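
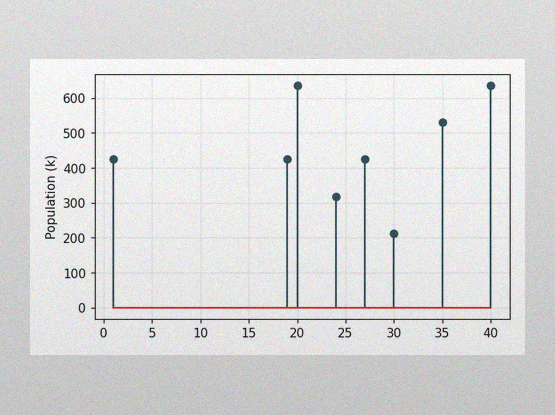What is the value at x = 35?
The image has some photo noise and uneven lighting. The stem at x=35 reaches 530k.

530k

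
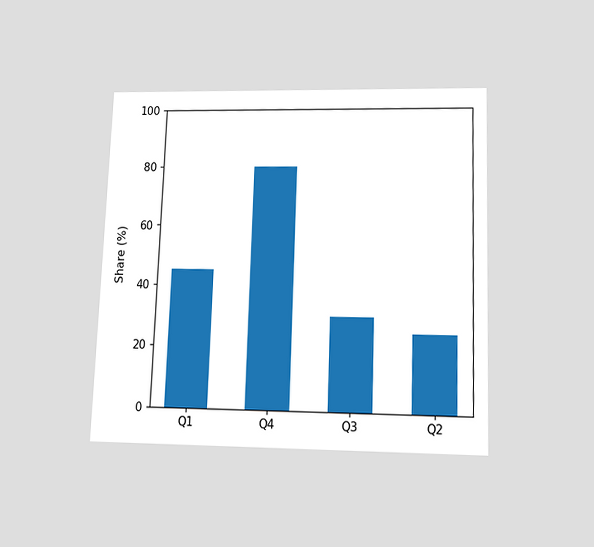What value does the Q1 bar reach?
45%

The chart is tilted about 2° clockwise and viewed slightly from below. Reading along the chart's y-axis, the Q1 bar reaches 45%.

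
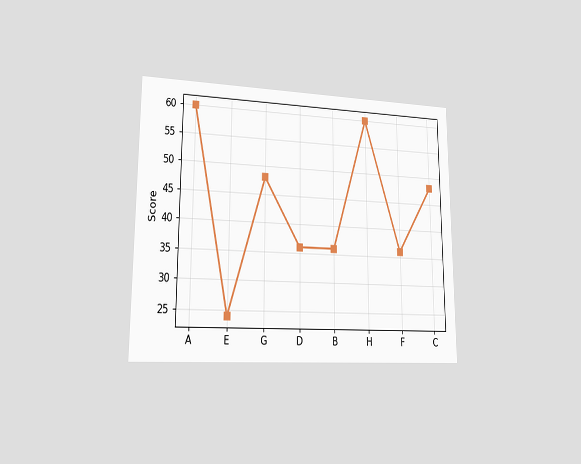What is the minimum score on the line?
24

The chart is viewed at a slight angle. The lowest point is at E, and reading across to the y-axis gives 24.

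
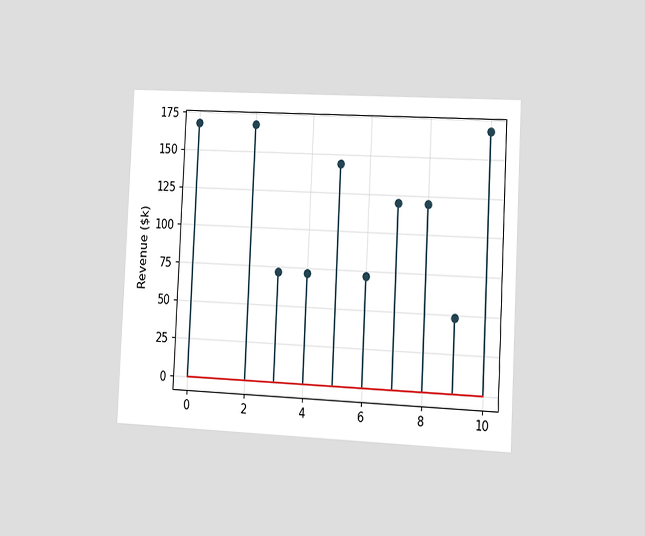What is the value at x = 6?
$72k

The chart is tilted about 3° clockwise and viewed slightly from the right. The stem at x=6 reaches $72k.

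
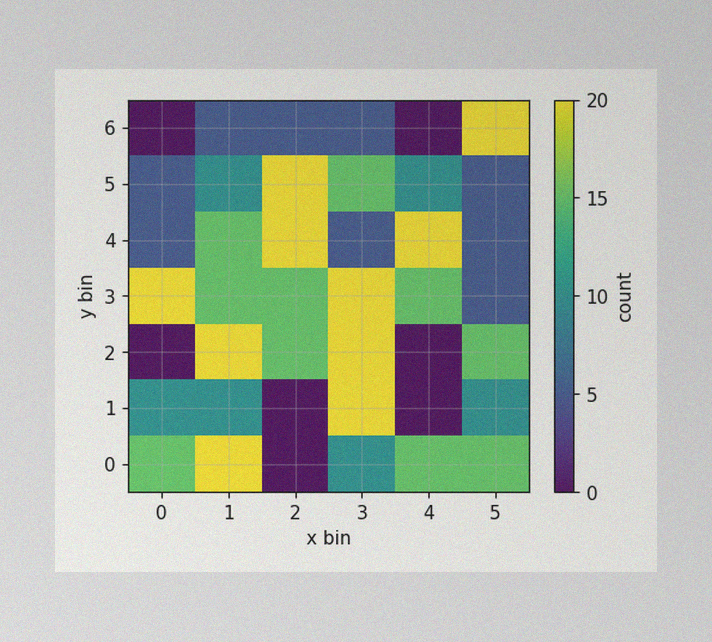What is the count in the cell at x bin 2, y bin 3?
The image has some photo noise and uneven lighting. Matching the cell (2, 3) against the colorbar gives 15.

15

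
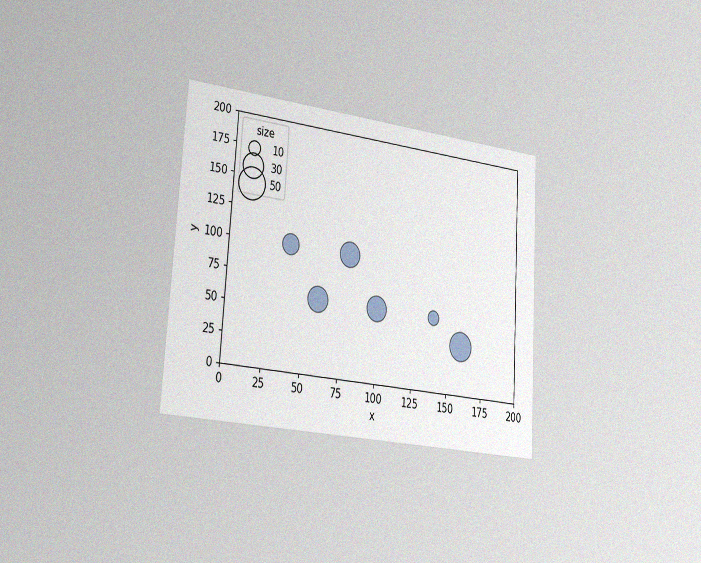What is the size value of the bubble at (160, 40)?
40

The chart is tilted about 4° clockwise and viewed slightly from the left, with some photo noise. Matching the bubble at (160, 40) against the size legend gives 40.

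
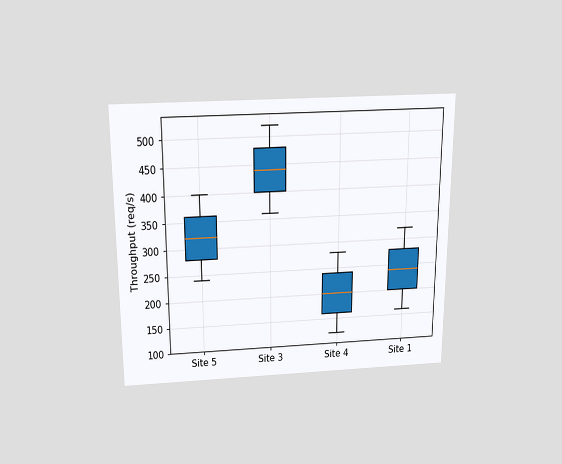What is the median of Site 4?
200req/s

The chart is viewed slightly from above. The median line in the Site 4 box sits at 200req/s.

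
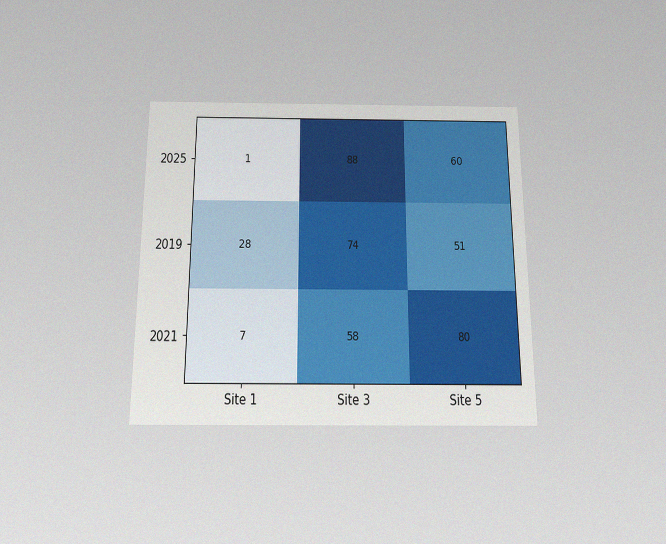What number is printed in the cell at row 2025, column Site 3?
88

The chart is viewed slightly from below, with some photo noise. The (2025, Site 3) cell reads 88.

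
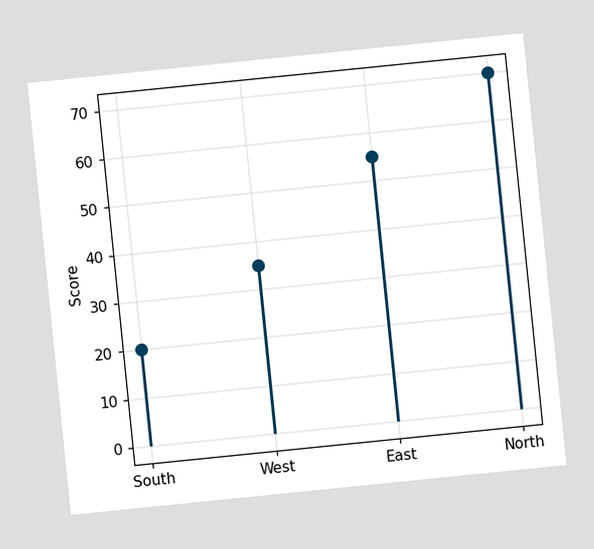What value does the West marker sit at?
The chart is tilted about 6° counter-clockwise. The West marker sits at 35.

35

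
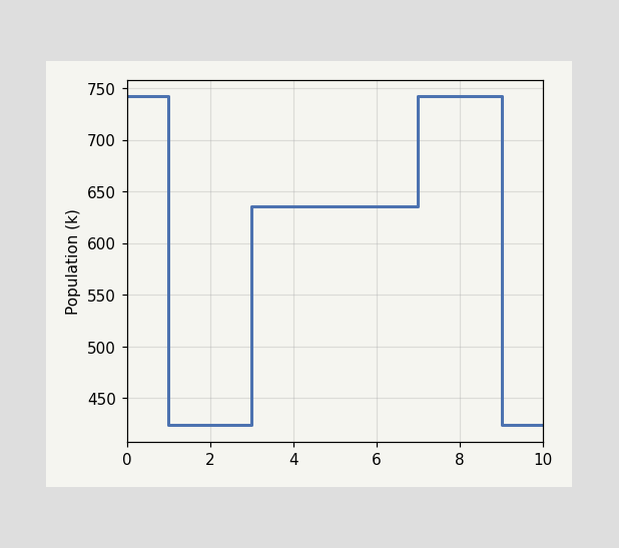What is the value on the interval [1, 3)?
424k

On [1, 3) the step sits at 424k.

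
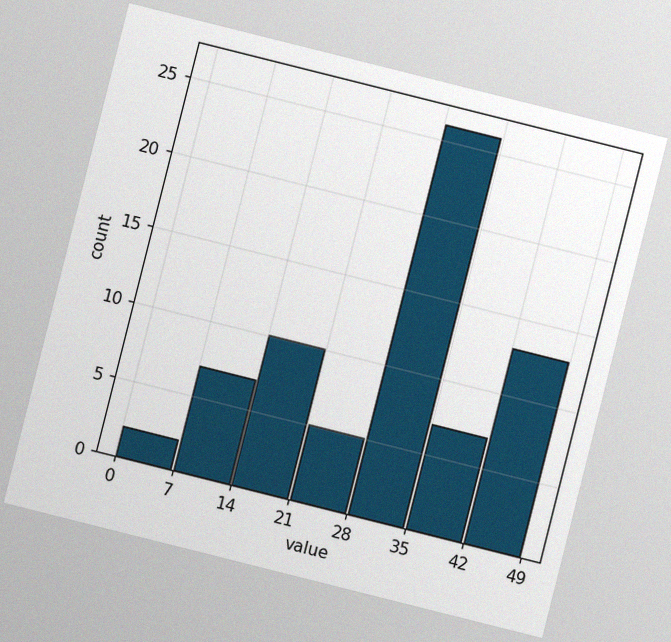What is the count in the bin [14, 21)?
The chart is tilted about 14° clockwise, with some photo noise. The [14, 21) bin has height 10.

10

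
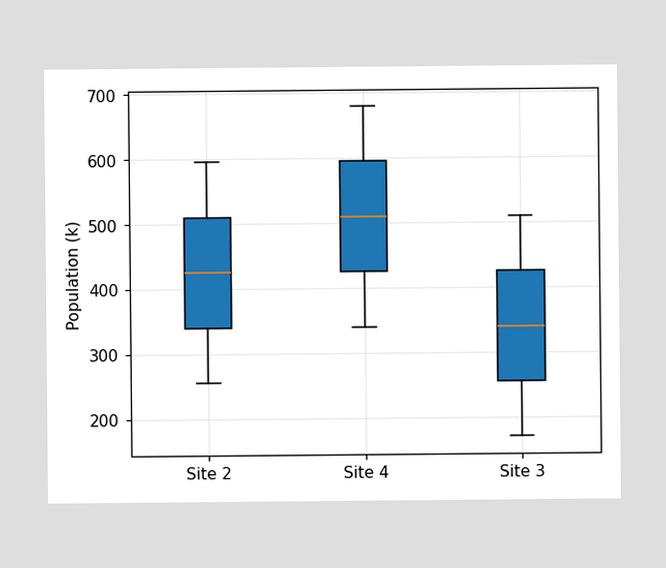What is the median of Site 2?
The median line in the Site 2 box sits at 425k.

425k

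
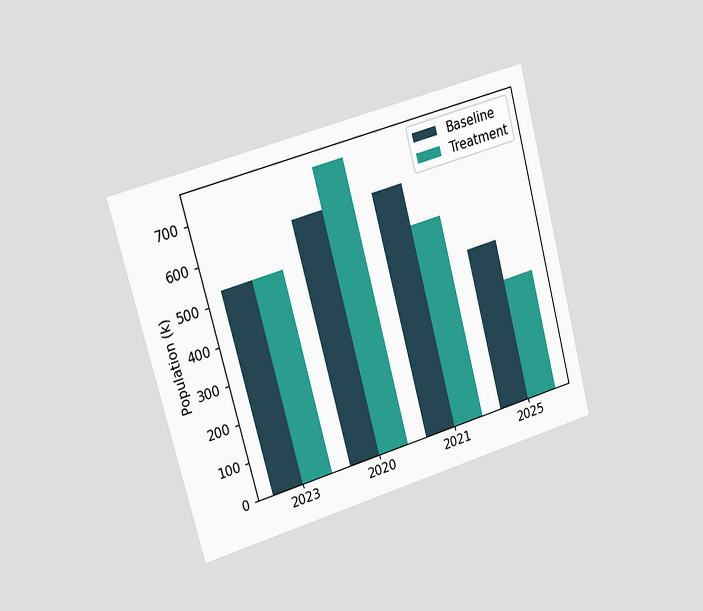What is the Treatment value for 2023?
530k

The chart is tilted about 15° counter-clockwise and viewed slightly from the left. The Treatment bar at 2023 reaches 530k on the y-axis.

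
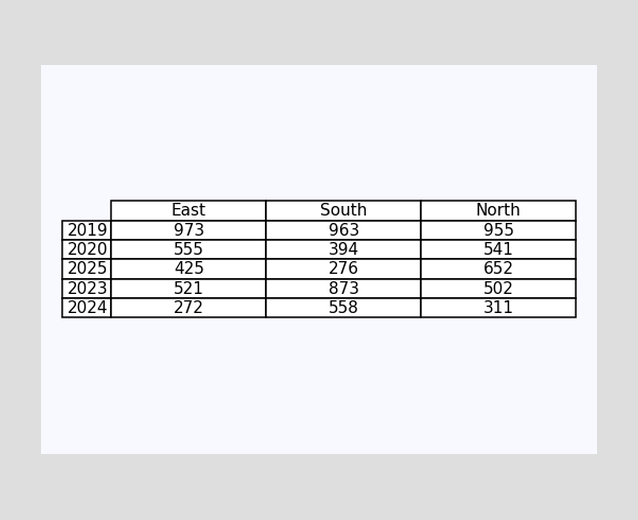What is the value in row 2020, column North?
The (2020, North) cell reads 541.

541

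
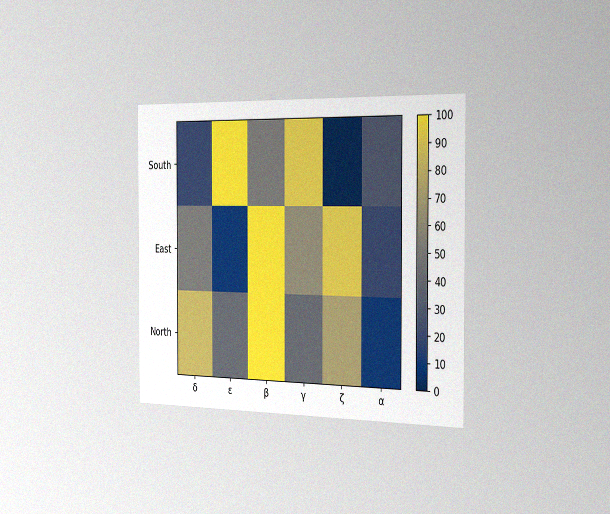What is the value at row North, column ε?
40

The chart is viewed slightly from the right, with some photo noise. Matching cell (North, ε) against the colorbar gives 40.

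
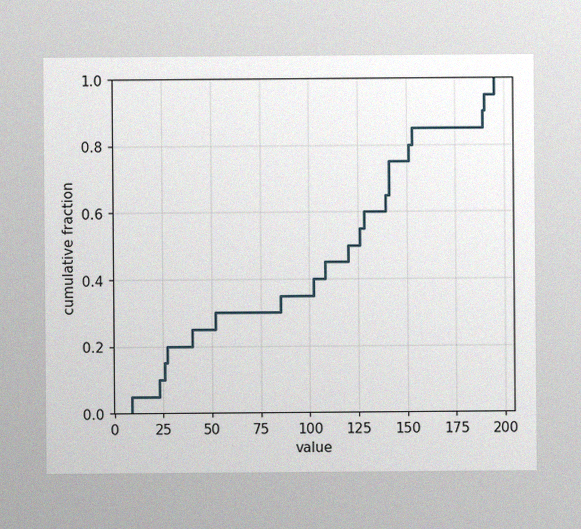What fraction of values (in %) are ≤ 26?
The image has some photo noise and uneven lighting. At x=26 the ECDF step is at 15%.

15%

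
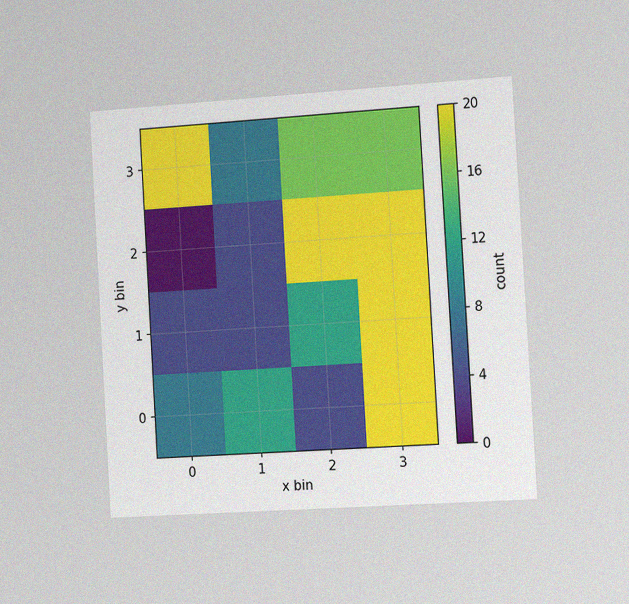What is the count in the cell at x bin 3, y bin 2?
20

The chart is tilted about 3° counter-clockwise and viewed slightly from the right, with some photo noise. Matching the cell (3, 2) against the colorbar gives 20.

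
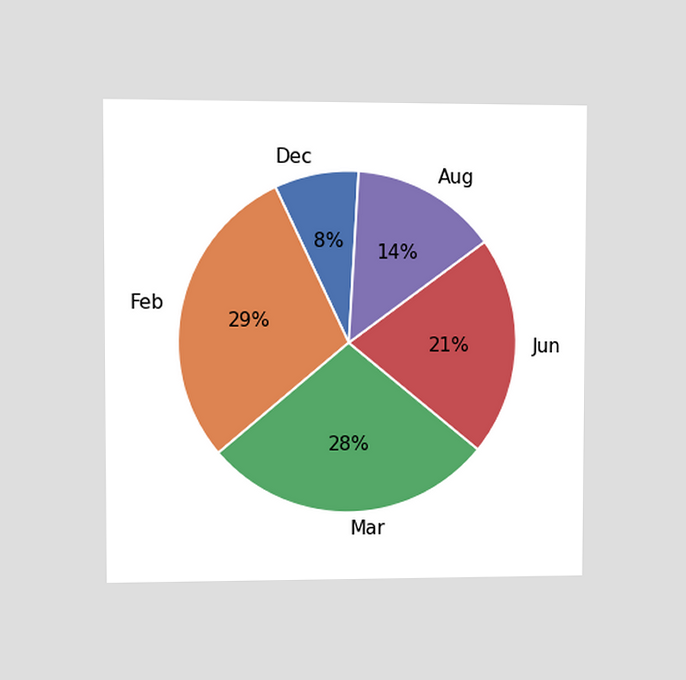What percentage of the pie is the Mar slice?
The chart is viewed at a slight angle. The Mar slice takes up 28% of the pie.

28%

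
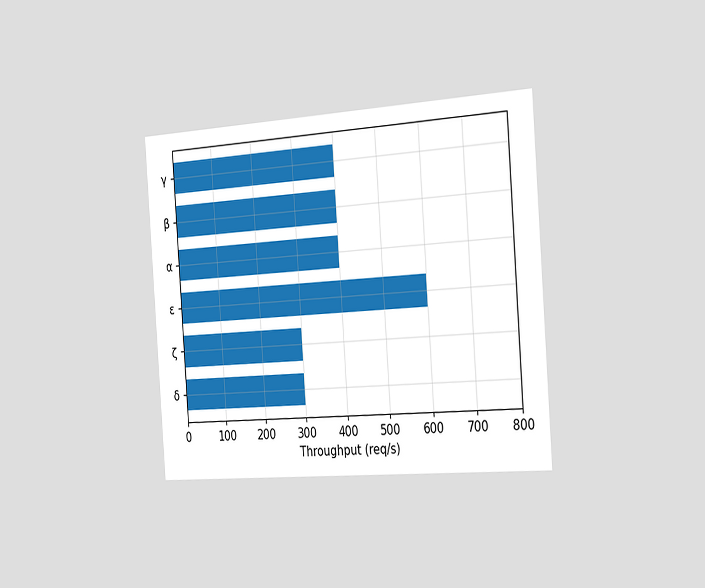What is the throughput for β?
400req/s

The chart is tilted about 4° counter-clockwise and viewed slightly from the right. Reading along the chart's x-axis, the β bar reaches 400req/s.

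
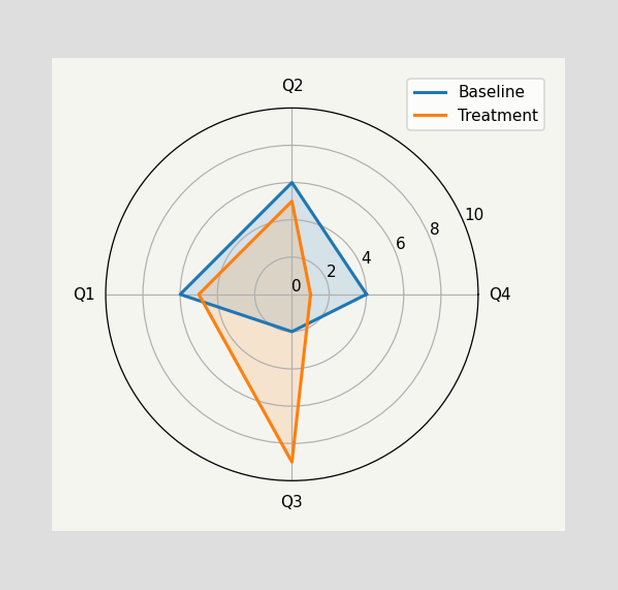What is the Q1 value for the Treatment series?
5

On the Q1 axis, Treatment reaches 5.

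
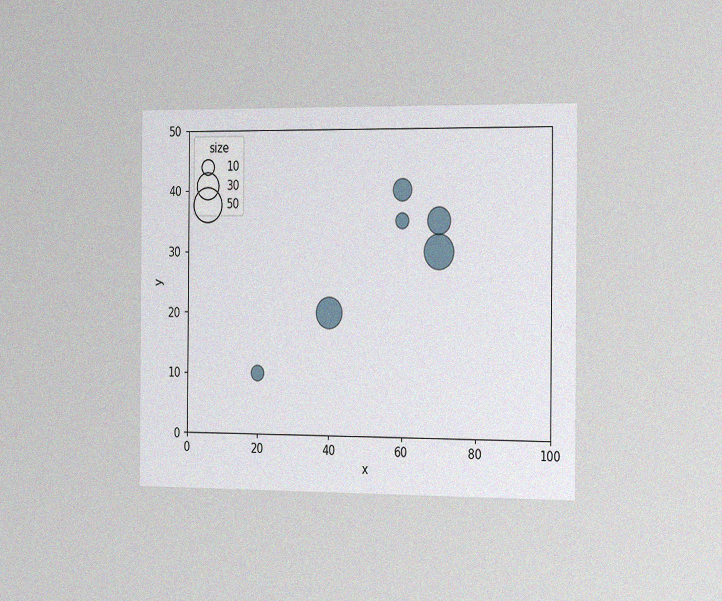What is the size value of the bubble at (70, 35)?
The chart is viewed slightly from the right, with some photo noise. Matching the bubble at (70, 35) against the size legend gives 30.

30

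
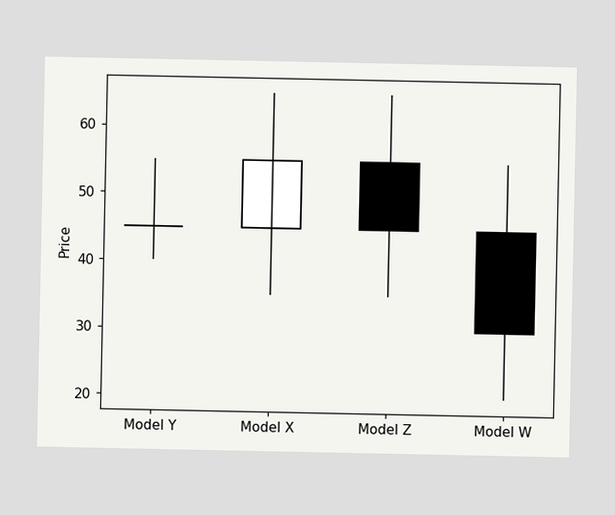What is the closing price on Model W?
The Model W candle closes at 30.

30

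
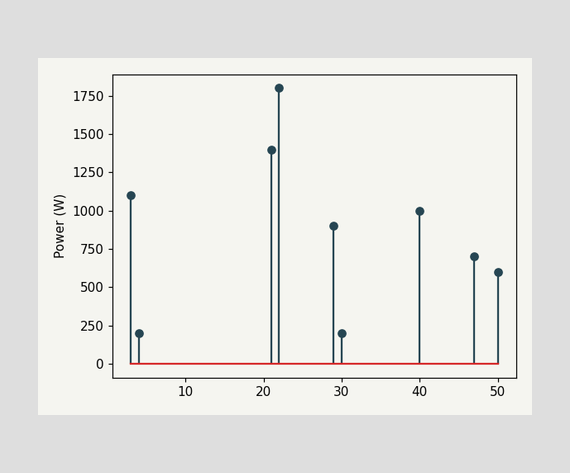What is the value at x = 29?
900W

The stem at x=29 reaches 900W.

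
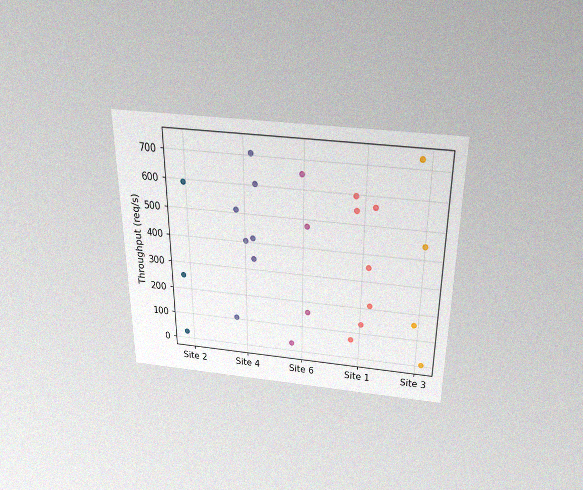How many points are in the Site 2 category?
3

The chart is viewed slightly from above, with some photo noise. Counting the markers in the Site 2 column gives 3.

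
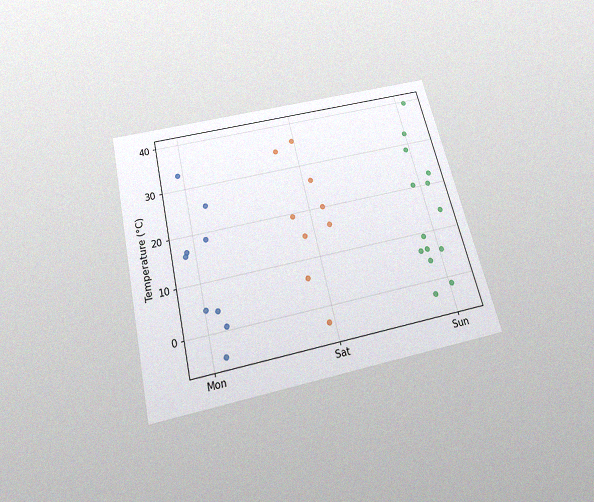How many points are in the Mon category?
The chart is tilted about 14° counter-clockwise and viewed slightly from below, with some photo noise. Counting the markers in the Mon column gives 9.

9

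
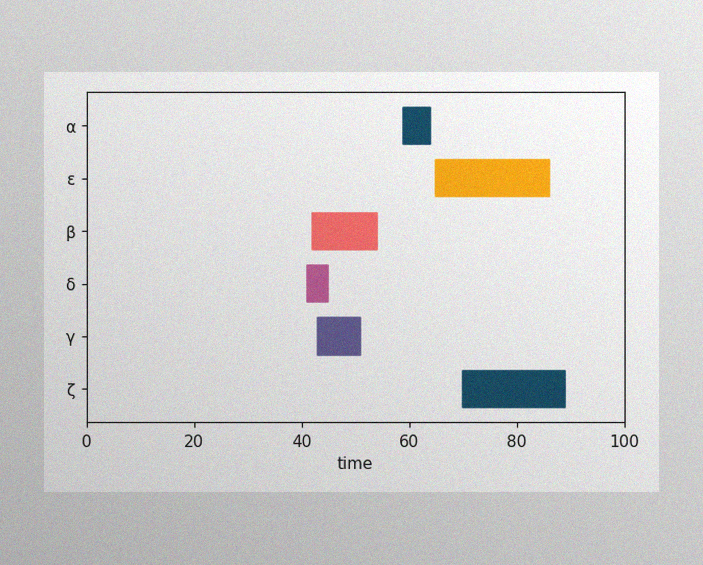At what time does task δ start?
41

The image has some photo noise and uneven lighting. The δ bar begins at t=41.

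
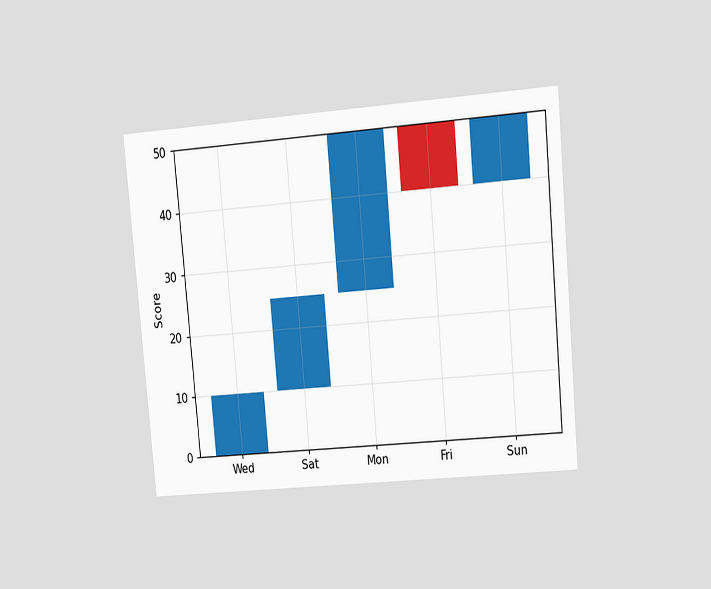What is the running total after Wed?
10

The chart is tilted about 5° counter-clockwise and viewed at a slight angle. After Wed the running total reaches 10.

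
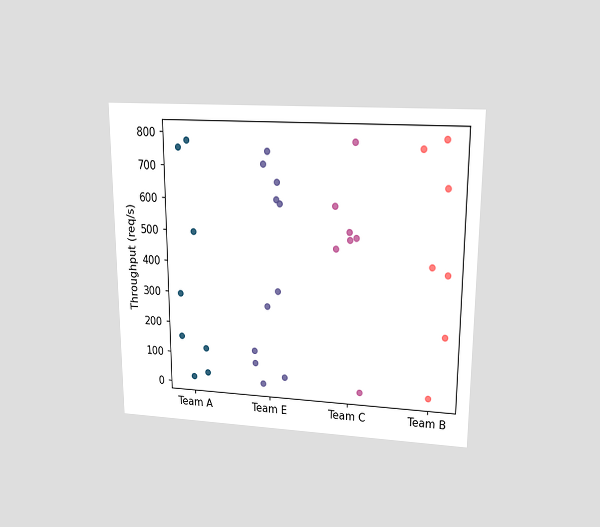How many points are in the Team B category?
The chart is viewed at a slight angle. Counting the markers in the Team B column gives 7.

7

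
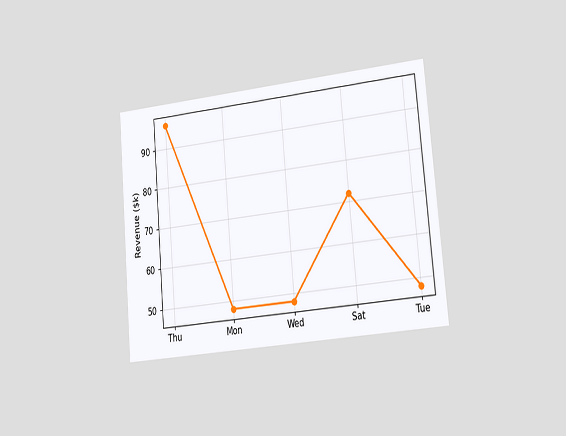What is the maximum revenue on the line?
The chart is tilted about 5° counter-clockwise and viewed slightly from the right. The highest point is at Thu, and reading across to the y-axis gives $96k.

$96k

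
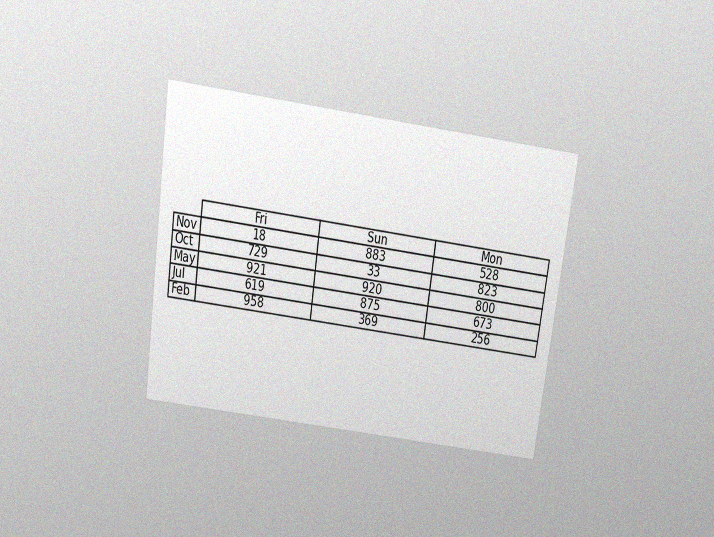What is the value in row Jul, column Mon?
The chart is tilted about 8° clockwise and viewed slightly from above, with some photo noise. The (Jul, Mon) cell reads 673.

673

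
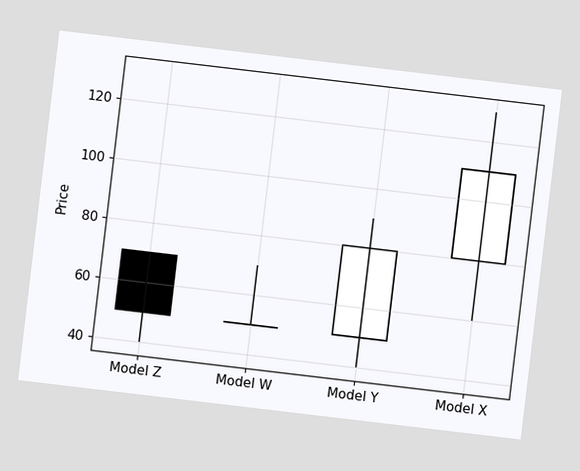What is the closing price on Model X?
The chart is tilted about 7° clockwise. The Model X candle closes at 110.

110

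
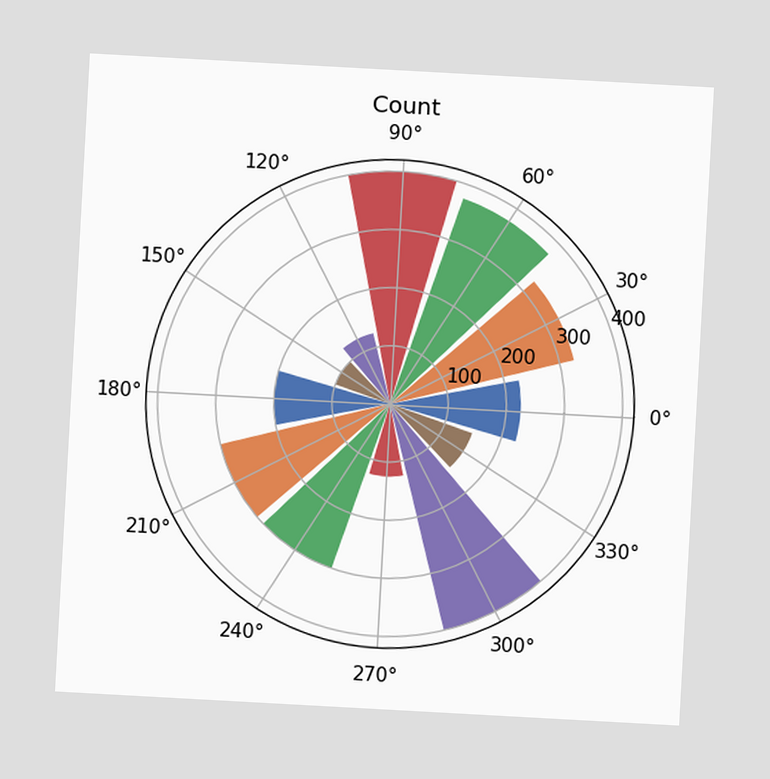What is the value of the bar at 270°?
The chart is tilted about 3° clockwise. The bar at 270° reaches 125 on the radial axis.

125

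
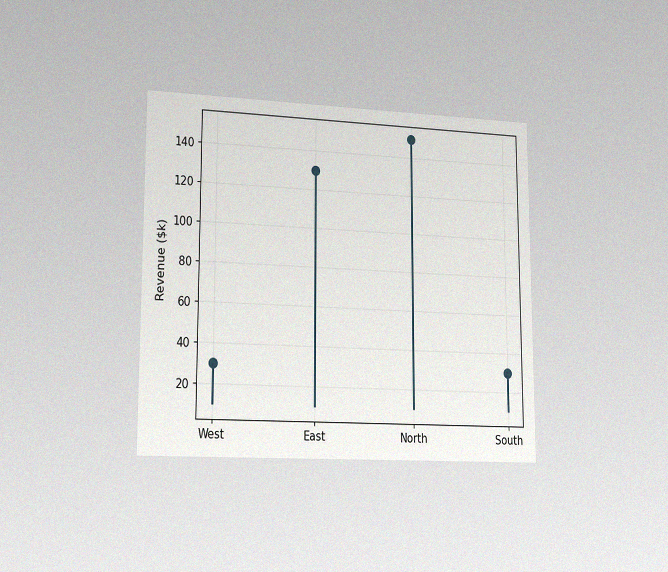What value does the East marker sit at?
$130k

The chart is viewed slightly from the left, with some photo noise. The East marker sits at $130k.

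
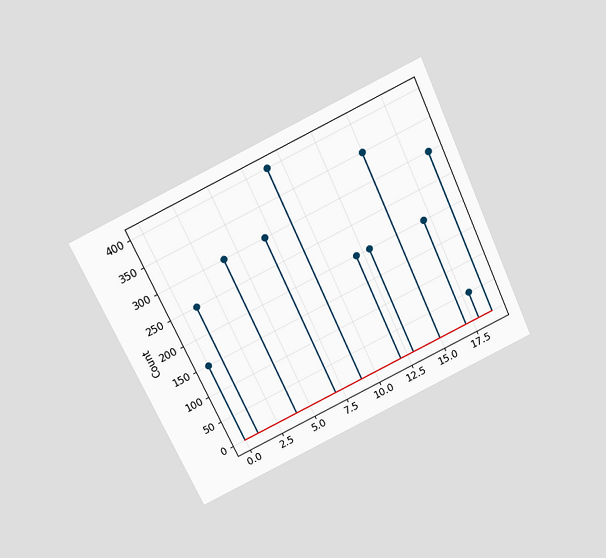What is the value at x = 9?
The chart is tilted about 25° counter-clockwise and viewed slightly from above. The stem at x=9 reaches 400.

400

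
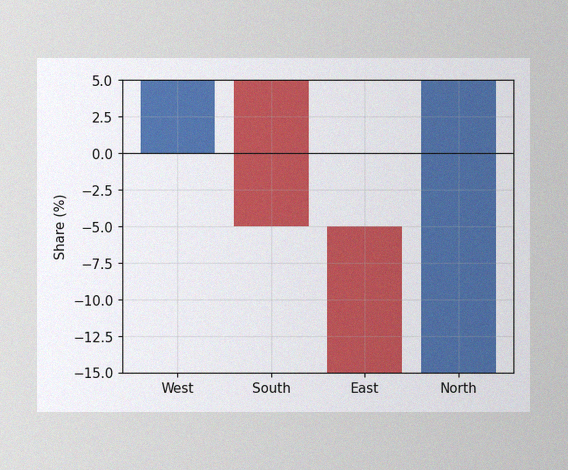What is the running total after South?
The image has some photo noise and uneven lighting. After South the running total reaches -5%.

-5%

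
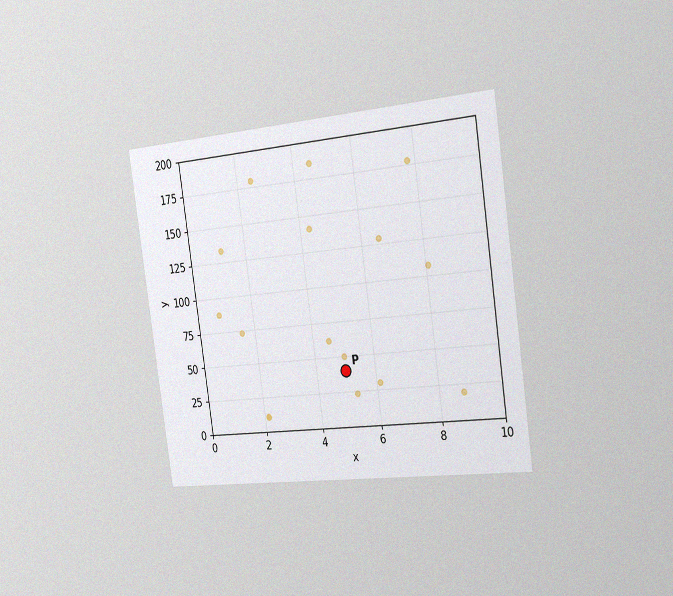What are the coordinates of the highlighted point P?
(5, 40)

The chart is tilted about 8° counter-clockwise and viewed slightly from the right, with some photo noise. Following the gridlines from P to each axis, P sits at (5, 40).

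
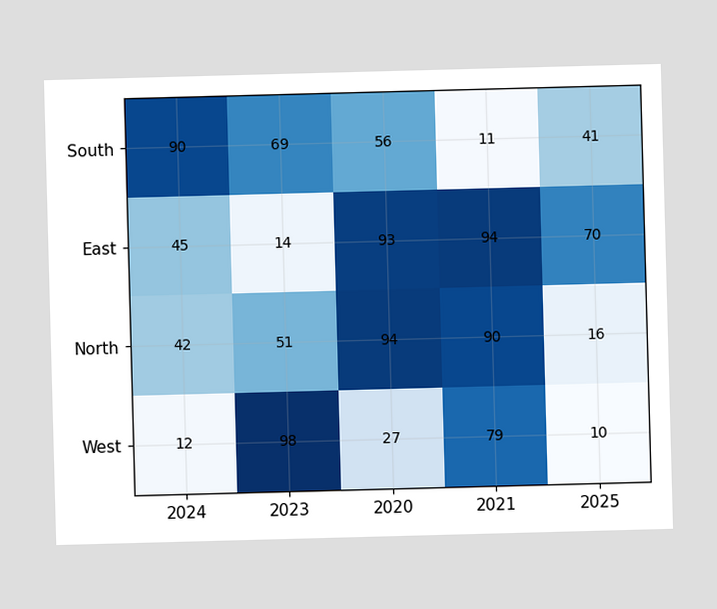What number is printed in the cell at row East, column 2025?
70

The (East, 2025) cell reads 70.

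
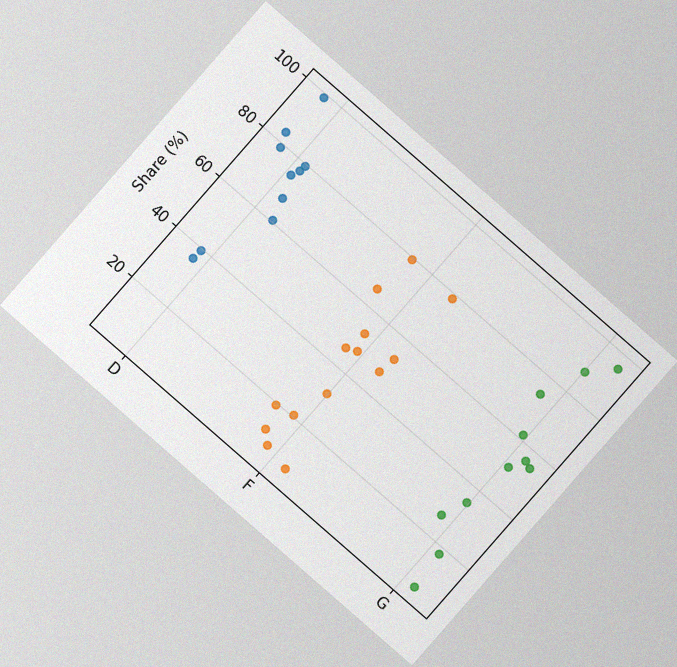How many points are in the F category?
The chart is tilted about 41° clockwise, with some photo noise. Counting the markers in the F column gives 14.

14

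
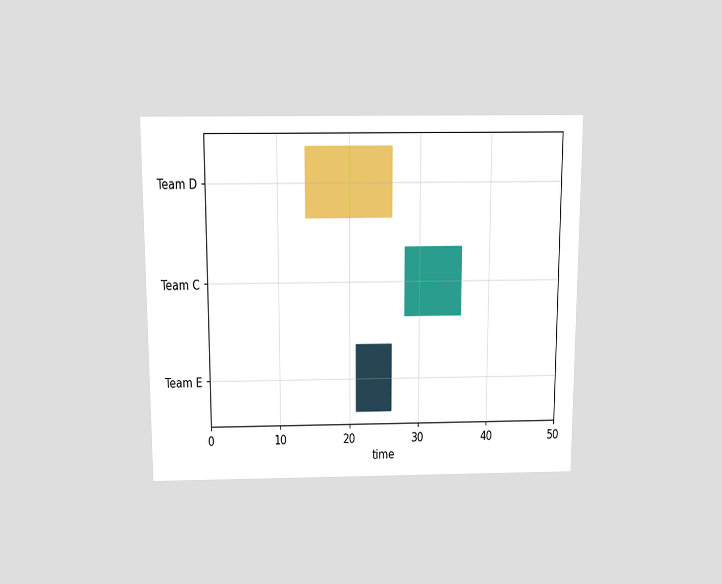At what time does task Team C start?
28

The chart is viewed slightly from above. The Team C bar begins at t=28.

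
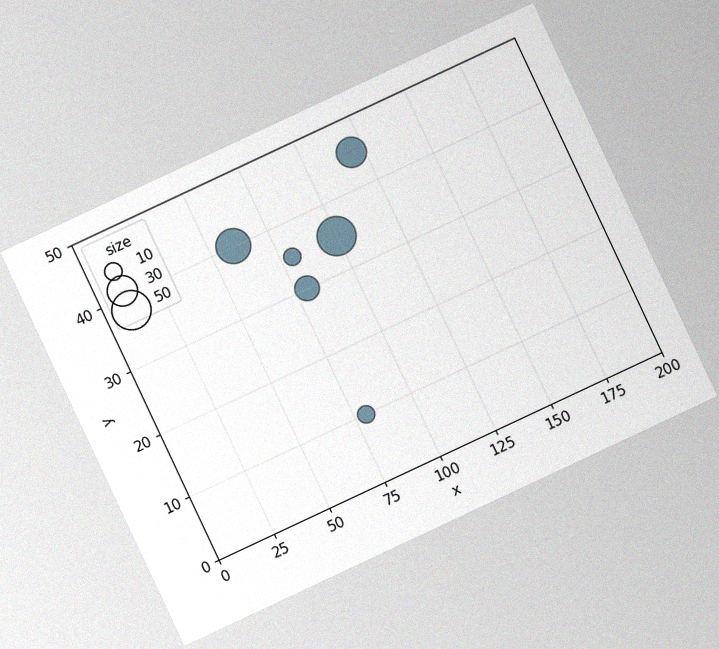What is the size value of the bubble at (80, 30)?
20

The chart is tilted about 25° counter-clockwise, with some photo noise. Matching the bubble at (80, 30) against the size legend gives 20.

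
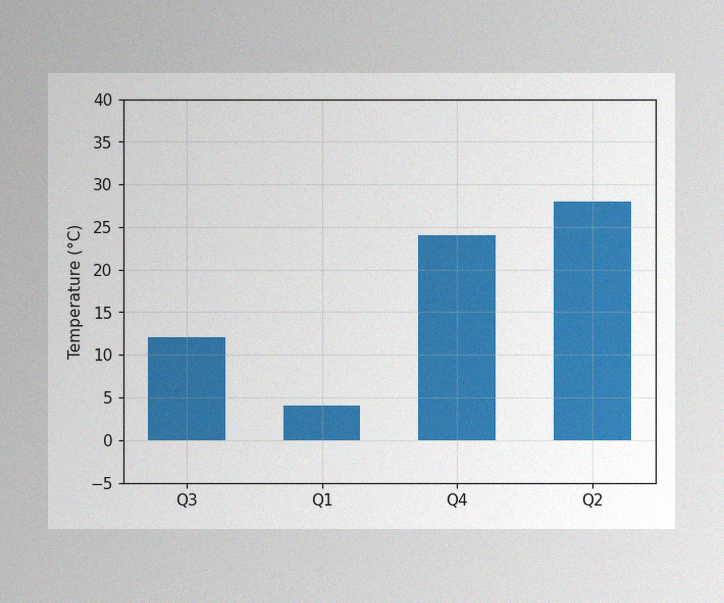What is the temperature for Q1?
4°C

The image has some photo noise and uneven lighting. Reading along the chart's y-axis, the Q1 bar reaches 4°C.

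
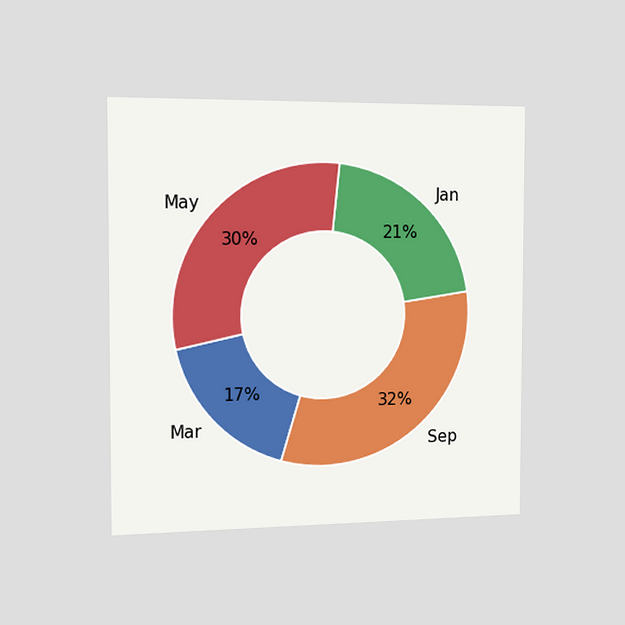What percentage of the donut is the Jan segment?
21%

The chart is viewed slightly from the left. The Jan segment takes up 21% of the ring.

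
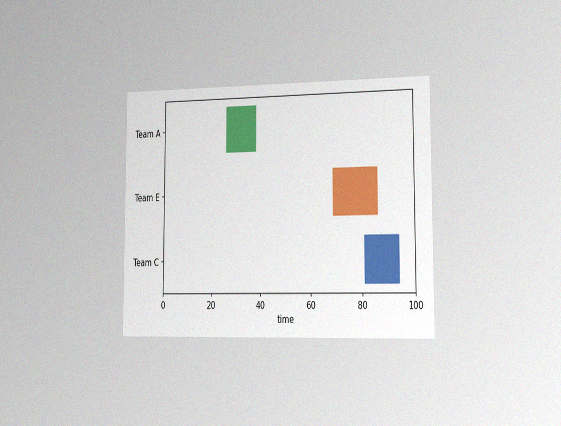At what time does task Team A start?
The chart is viewed slightly from the right, with some photo noise. The Team A bar begins at t=26.

26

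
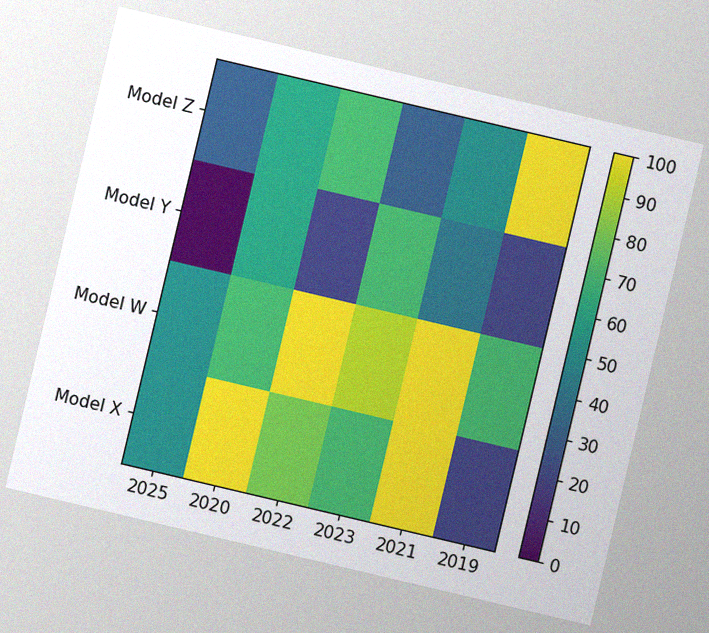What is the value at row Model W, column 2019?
70

The chart is tilted about 13° clockwise, with some photo noise. Matching cell (Model W, 2019) against the colorbar gives 70.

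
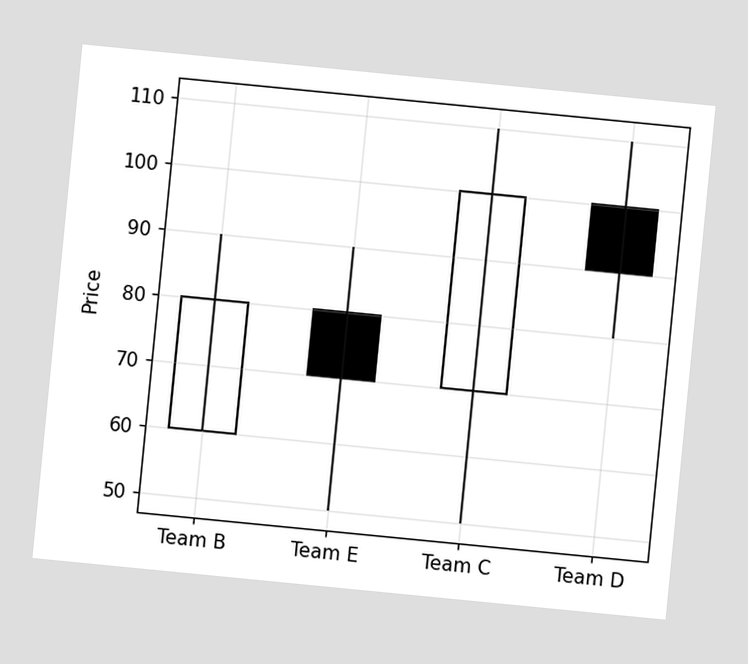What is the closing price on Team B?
The chart is tilted about 6° clockwise. The Team B candle closes at 80.

80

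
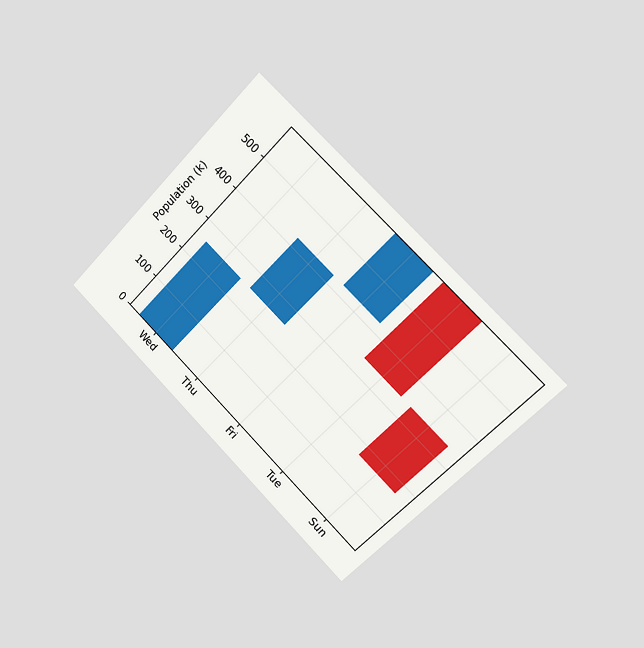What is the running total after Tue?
The chart is tilted about 45° clockwise and viewed slightly from the right. After Tue the running total reaches 340k.

340k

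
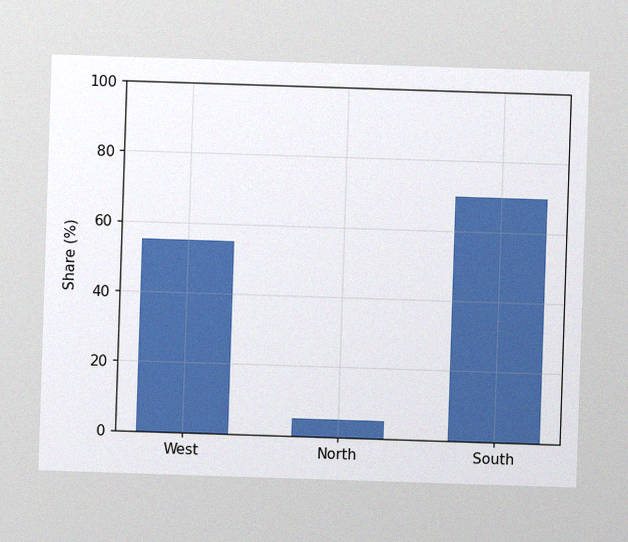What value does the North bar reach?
The image has some photo noise and uneven lighting. Reading along the chart's y-axis, the North bar reaches 5%.

5%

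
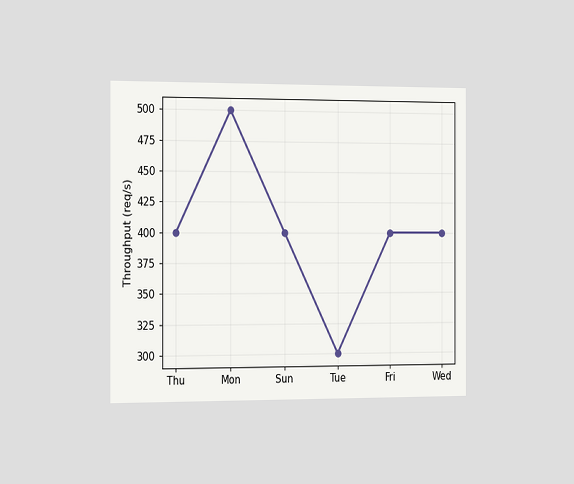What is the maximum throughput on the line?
The chart is viewed slightly from the left. The highest point is at Mon, and reading across to the y-axis gives 500req/s.

500req/s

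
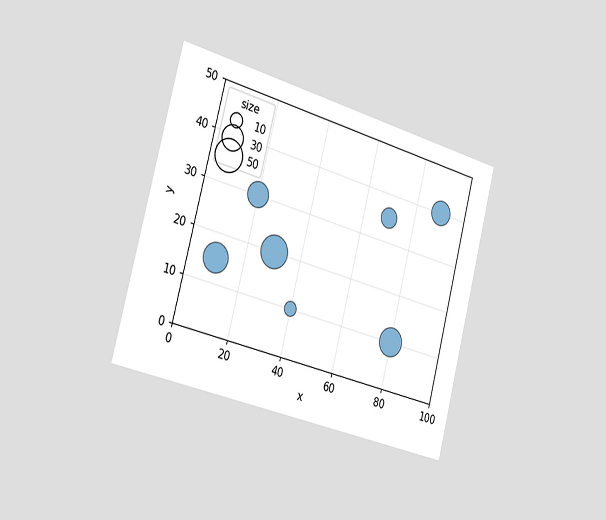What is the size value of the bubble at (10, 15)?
The chart is tilted about 15° clockwise and viewed slightly from the left. Matching the bubble at (10, 15) against the size legend gives 40.

40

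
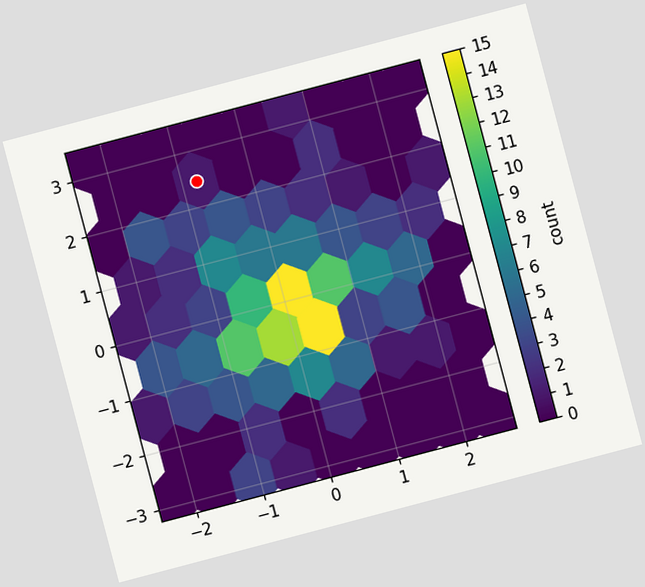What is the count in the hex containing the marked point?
The chart is tilted about 15° counter-clockwise. The marked hex reads 1 on the colorbar.

1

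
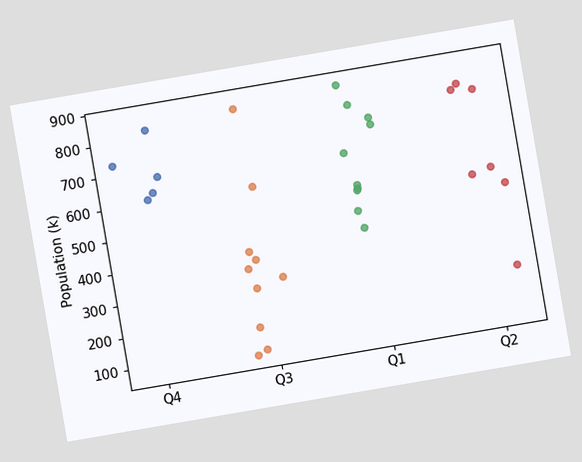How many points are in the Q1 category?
10

The chart is tilted about 10° counter-clockwise. Counting the markers in the Q1 column gives 10.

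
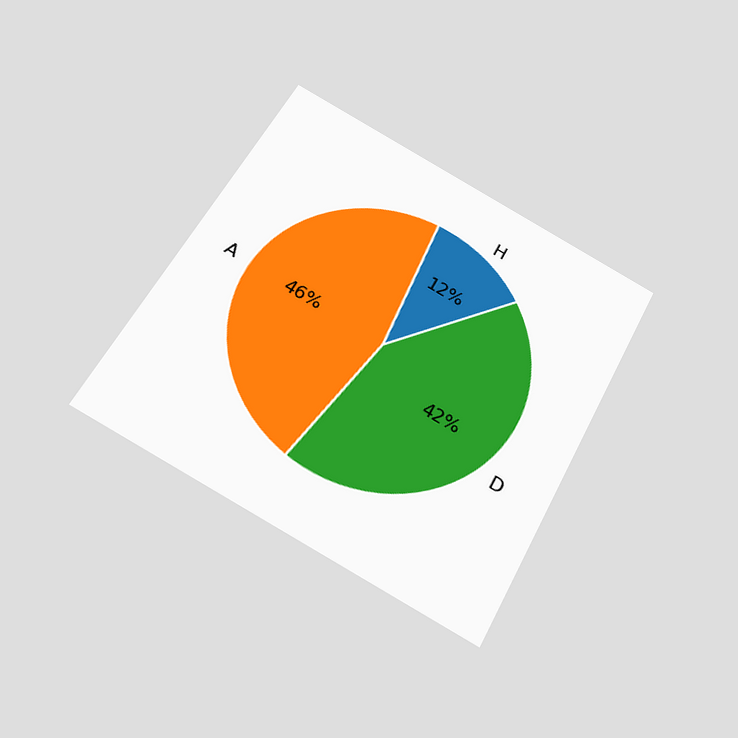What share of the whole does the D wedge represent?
The chart is tilted about 28° clockwise and viewed slightly from below. The D slice takes up 42% of the pie.

42%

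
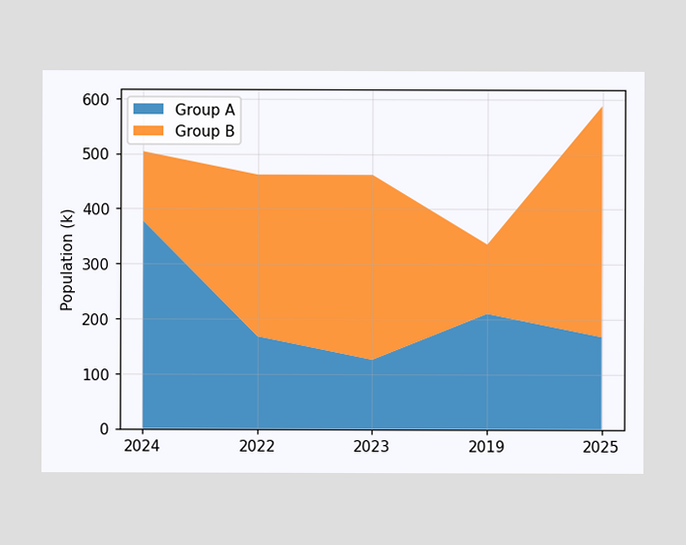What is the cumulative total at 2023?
The stacked total at 2023 reaches 462k.

462k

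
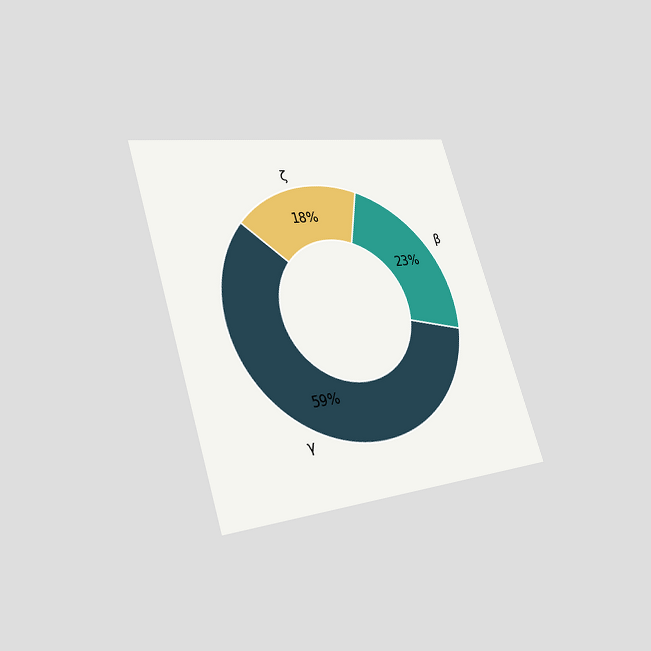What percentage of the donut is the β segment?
The chart is tilted about 18° counter-clockwise and viewed slightly from the left. The β segment takes up 23% of the ring.

23%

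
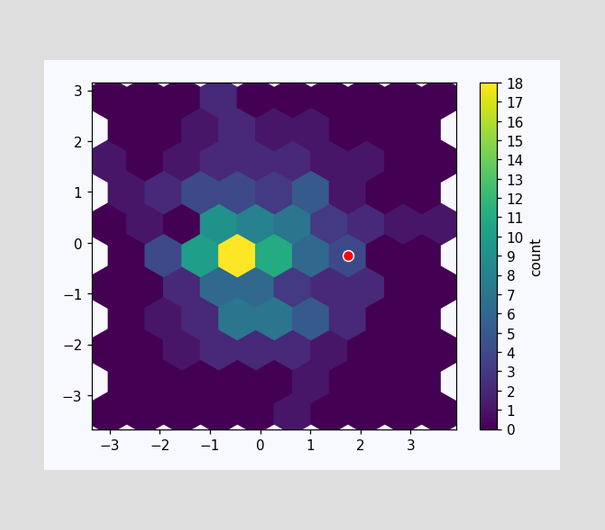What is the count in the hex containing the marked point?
4

The marked hex reads 4 on the colorbar.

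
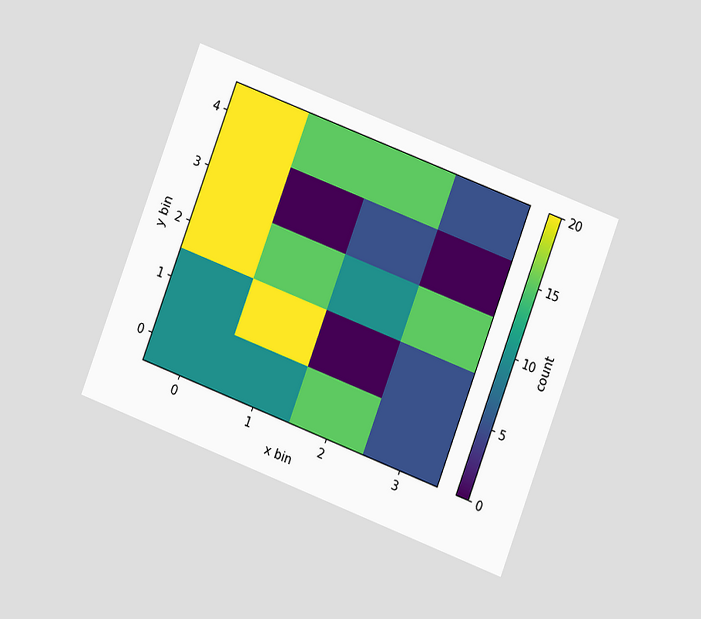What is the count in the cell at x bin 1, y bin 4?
15

The chart is tilted about 21° clockwise and viewed at a slight angle. Matching the cell (1, 4) against the colorbar gives 15.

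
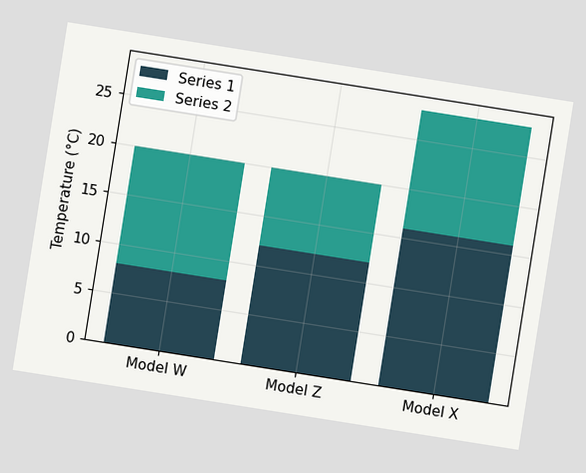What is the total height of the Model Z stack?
20°C

The chart is tilted about 9° clockwise. The Model Z stack's top reaches 20°C on the y-axis.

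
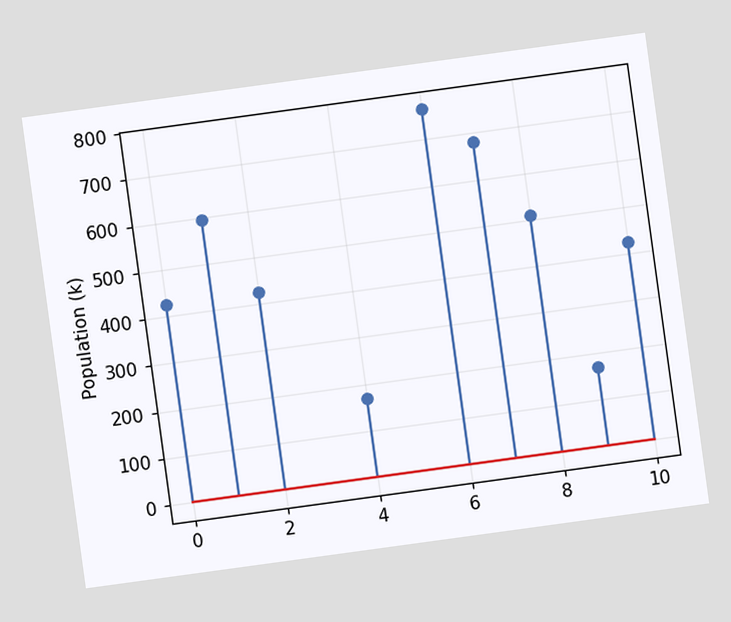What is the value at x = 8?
The chart is tilted about 8° counter-clockwise. The stem at x=8 reaches 510k.

510k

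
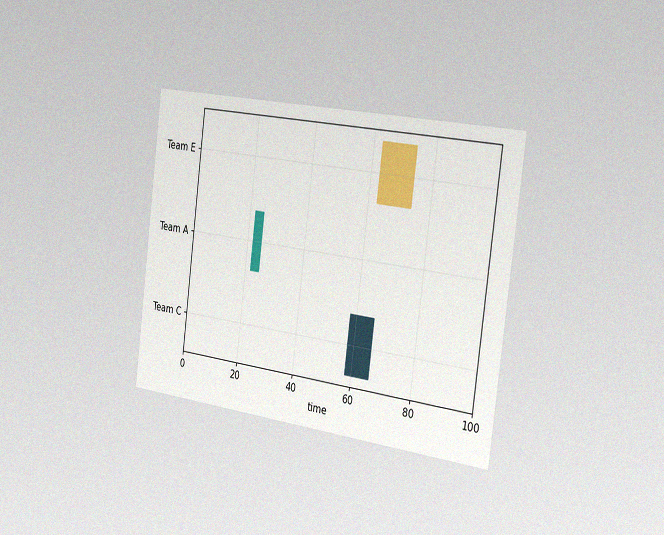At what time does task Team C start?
The chart is tilted about 7° clockwise and viewed slightly from the right, with some photo noise. The Team C bar begins at t=58.

58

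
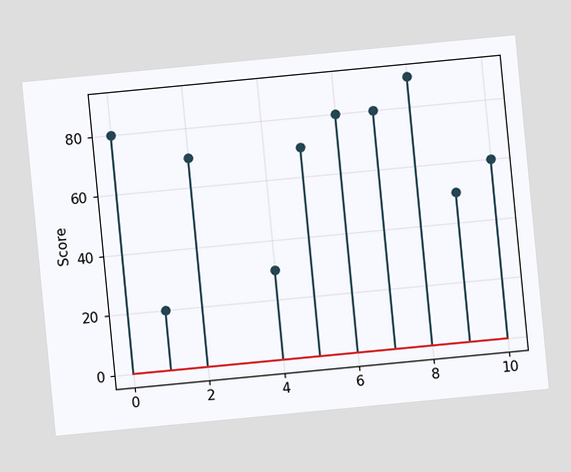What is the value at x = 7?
The chart is tilted about 5° counter-clockwise. The stem at x=7 reaches 80.

80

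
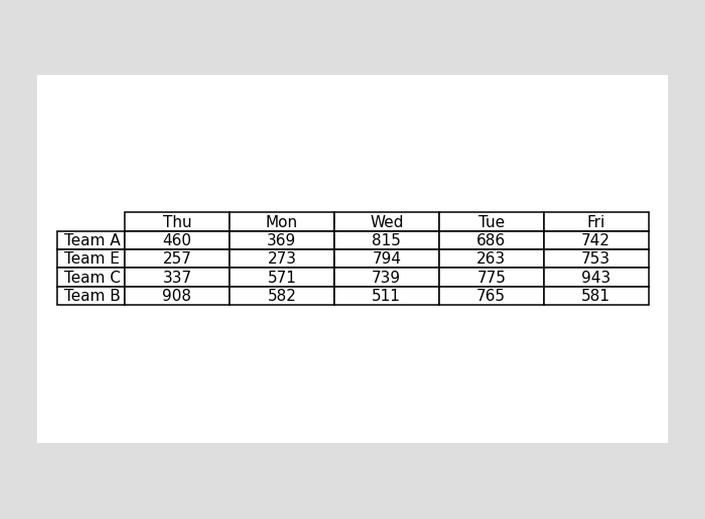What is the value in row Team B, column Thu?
The (Team B, Thu) cell reads 908.

908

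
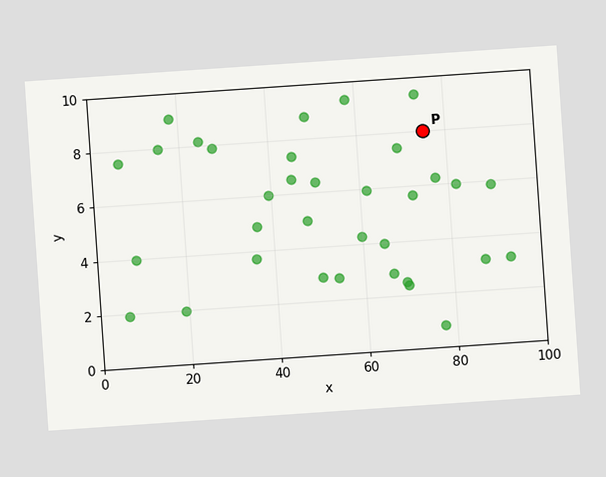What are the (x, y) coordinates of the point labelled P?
The chart is tilted about 4° counter-clockwise. Following the gridlines from P to each axis, P sits at (75, 8).

(75, 8)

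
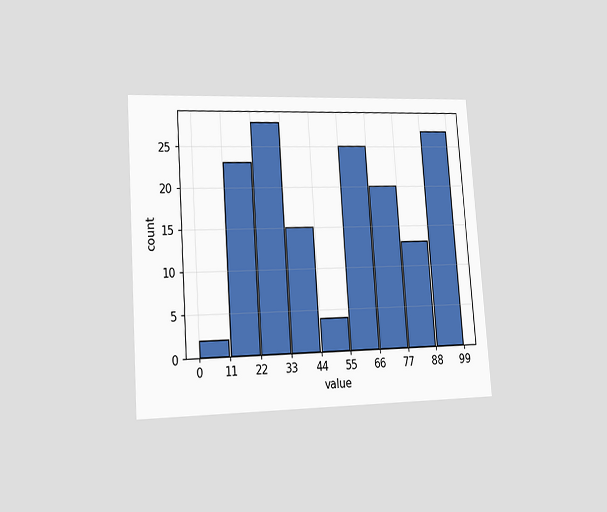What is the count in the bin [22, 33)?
The chart is tilted about 4° counter-clockwise and viewed slightly from the left. The [22, 33) bin has height 28.

28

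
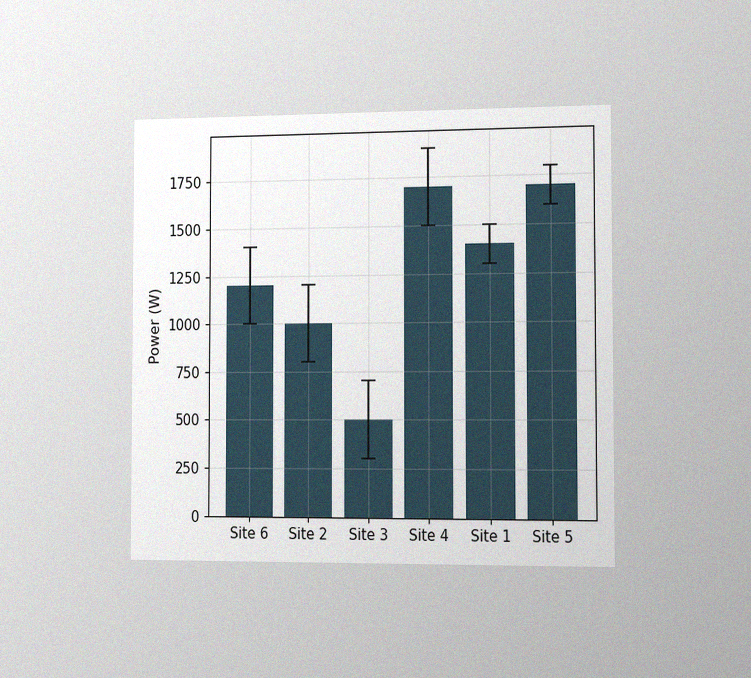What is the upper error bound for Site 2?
The chart is viewed slightly from the right, with some photo noise. The Site 2 bar's upper whisker reaches 1200W.

1200W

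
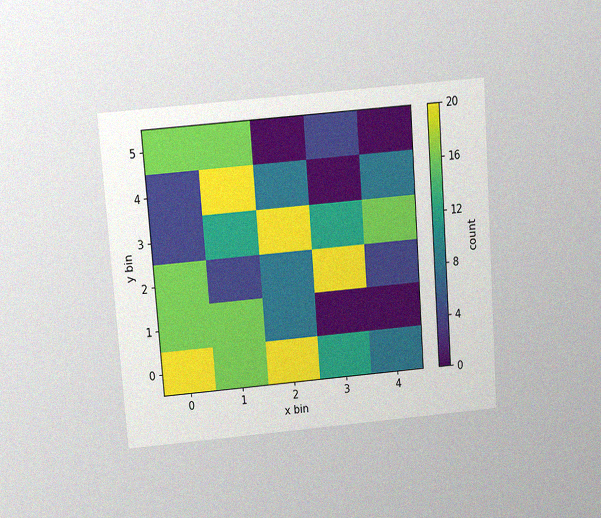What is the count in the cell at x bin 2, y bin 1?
8

The chart is tilted about 4° counter-clockwise and viewed slightly from above, with some photo noise. Matching the cell (2, 1) against the colorbar gives 8.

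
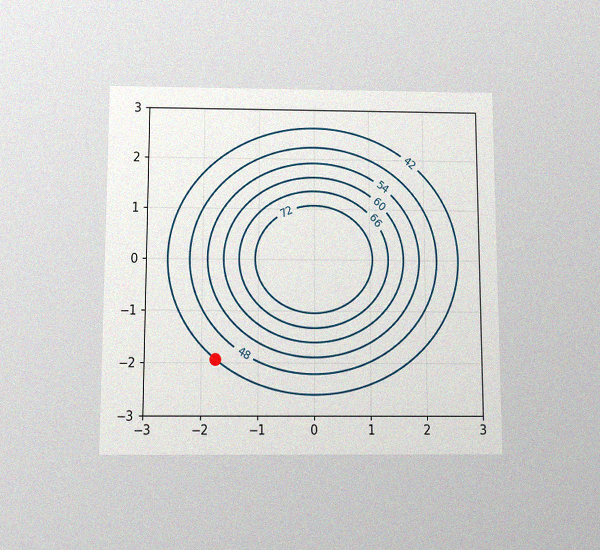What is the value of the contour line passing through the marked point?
The chart is viewed slightly from below, with some photo noise. The marked point sits on the contour labelled 42.

42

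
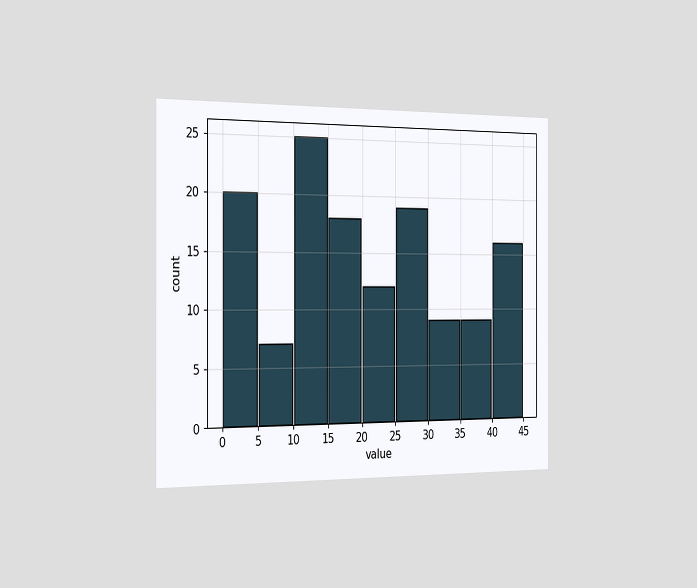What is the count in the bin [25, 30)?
19

The chart is viewed slightly from the left. The [25, 30) bin has height 19.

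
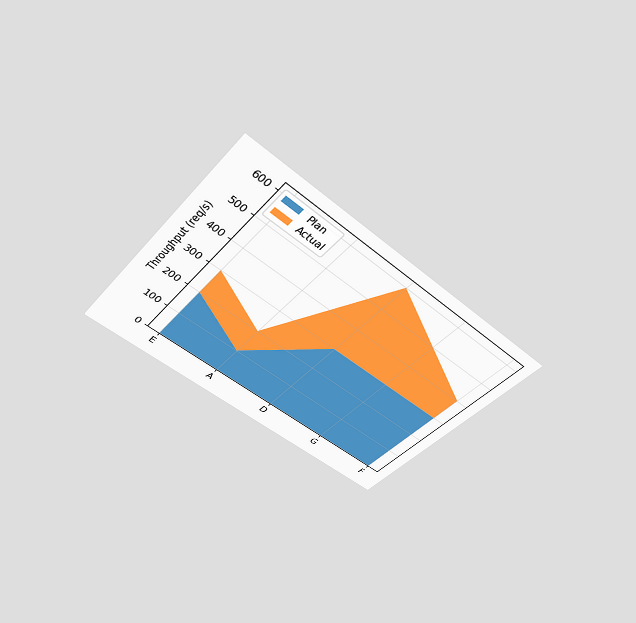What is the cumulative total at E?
300req/s

The chart is tilted about 41° clockwise and viewed slightly from above. The stacked total at E reaches 300req/s.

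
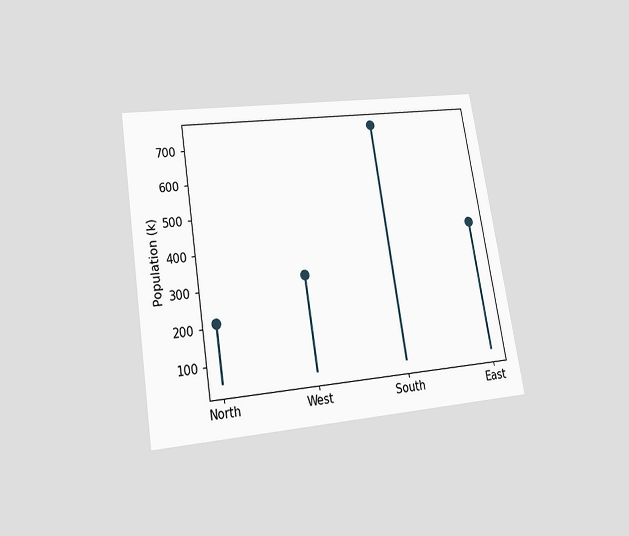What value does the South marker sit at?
The chart is tilted about 9° counter-clockwise and viewed slightly from below. The South marker sits at 742k.

742k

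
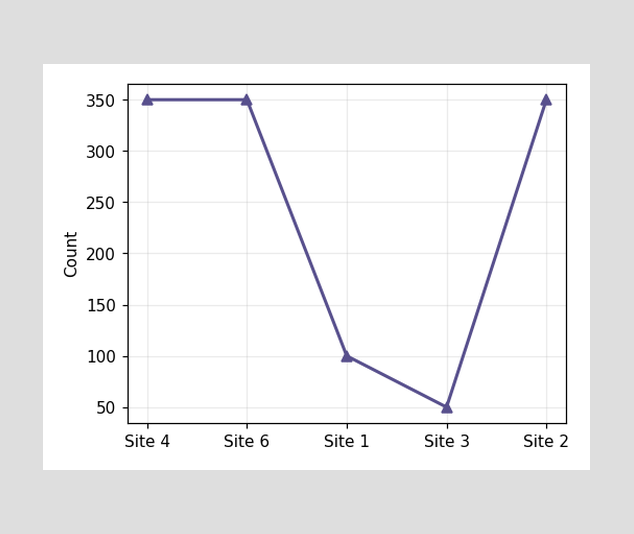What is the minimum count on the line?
50

The lowest point is at Site 3, and reading across to the y-axis gives 50.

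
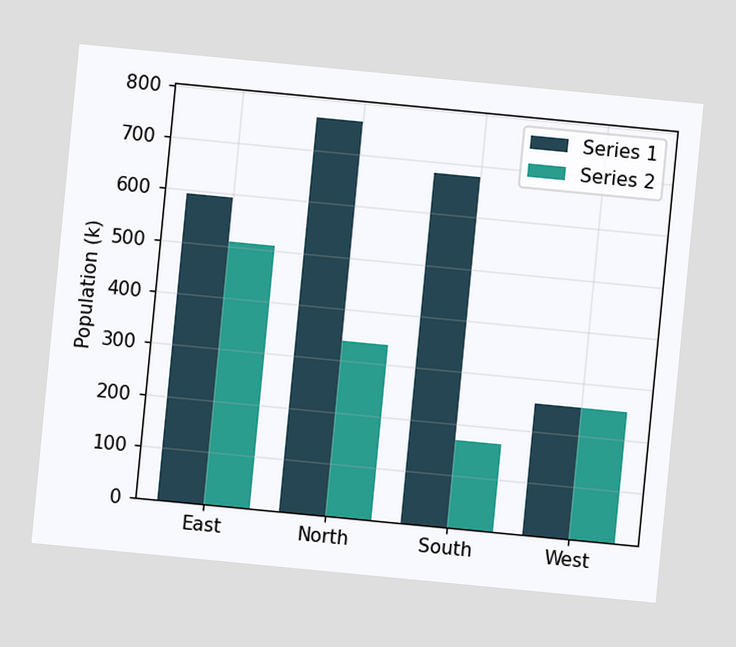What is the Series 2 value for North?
340k

The chart is tilted about 5° clockwise. The Series 2 bar at North reaches 340k on the y-axis.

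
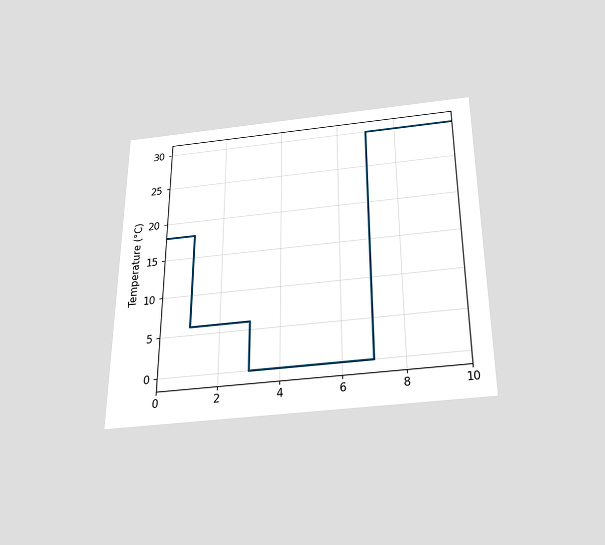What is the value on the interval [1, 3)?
The chart is viewed slightly from below. On [1, 3) the step sits at 6°C.

6°C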